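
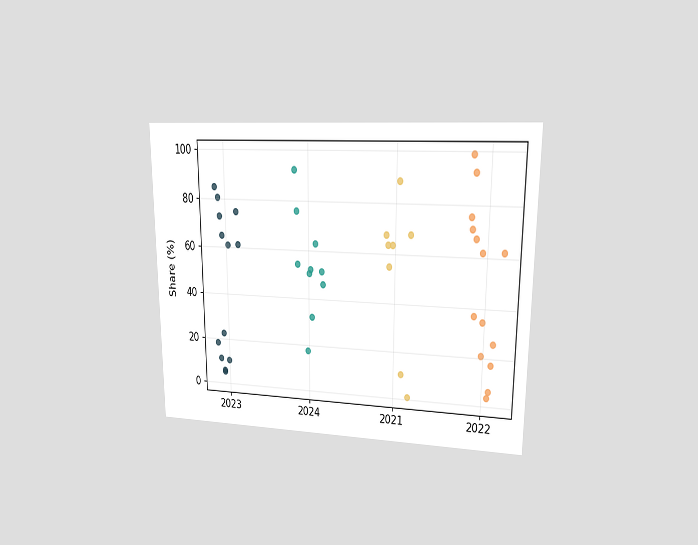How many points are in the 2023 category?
13

The chart is viewed at a slight angle. Counting the markers in the 2023 column gives 13.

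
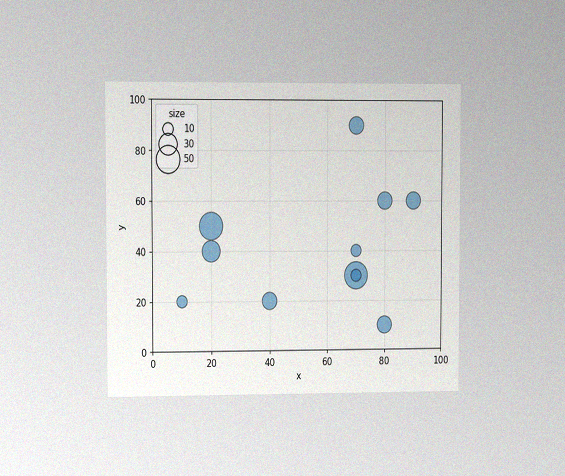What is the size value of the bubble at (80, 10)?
20

The chart is viewed slightly from the left, with some photo noise. Matching the bubble at (80, 10) against the size legend gives 20.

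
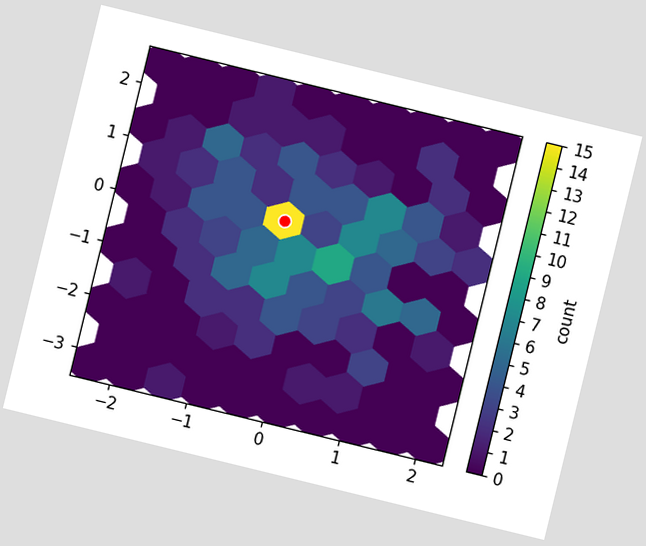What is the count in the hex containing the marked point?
15

The chart is tilted about 14° clockwise. The marked hex reads 15 on the colorbar.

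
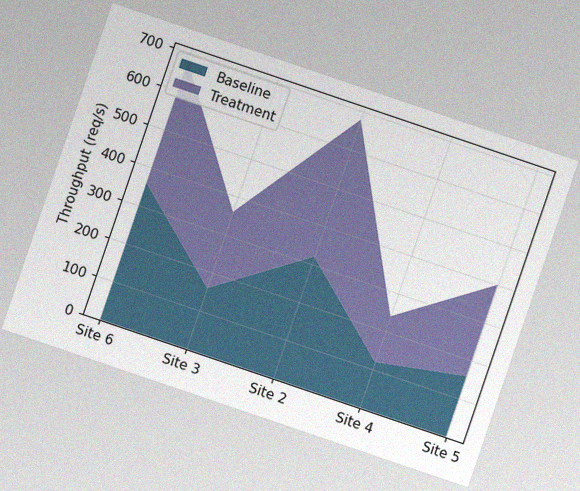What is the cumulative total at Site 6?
The chart is tilted about 19° clockwise, with some photo noise. The stacked total at Site 6 reaches 680req/s.

680req/s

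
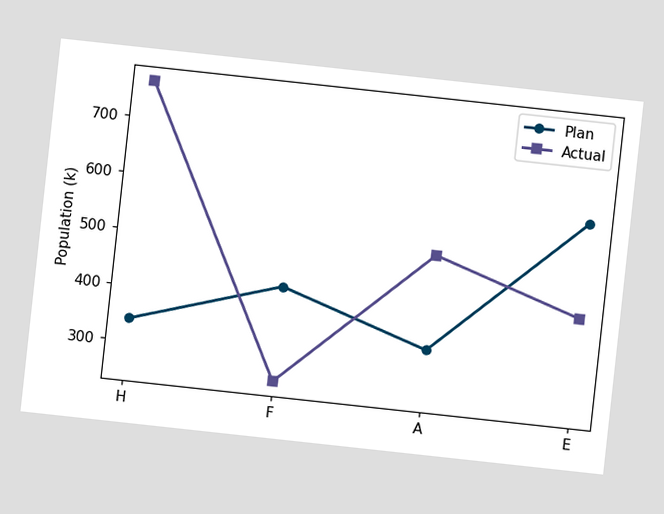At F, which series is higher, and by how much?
The chart is tilted about 6° clockwise. At F, Plan sits above the other line by 170k.

Plan, by 170k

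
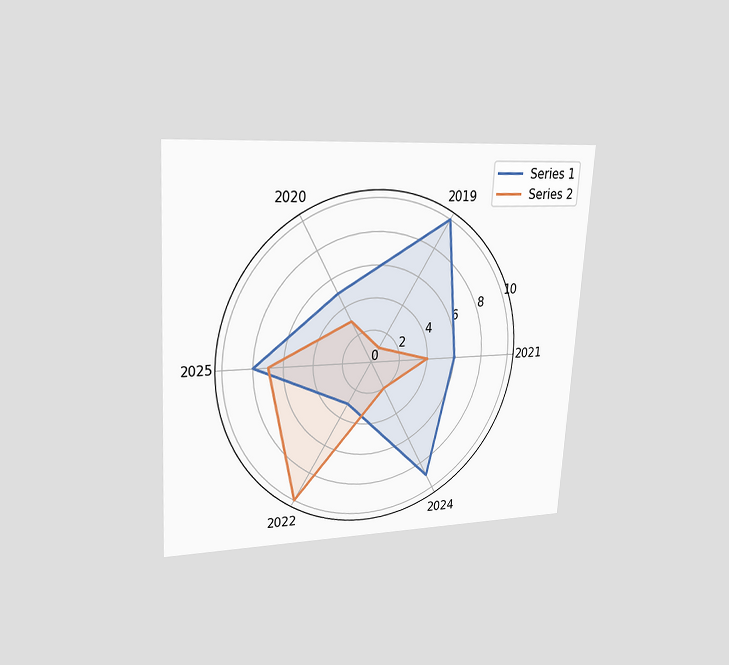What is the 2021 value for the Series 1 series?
6

The chart is tilted about 3° clockwise and viewed at a slight angle. On the 2021 axis, Series 1 reaches 6.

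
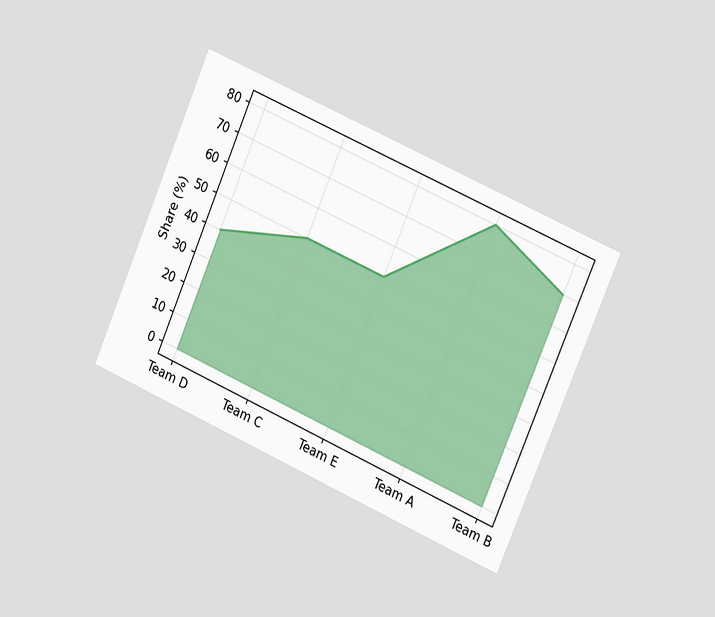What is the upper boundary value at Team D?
The chart is tilted about 23° clockwise and viewed slightly from the right. At Team D the upper boundary is at 40%.

40%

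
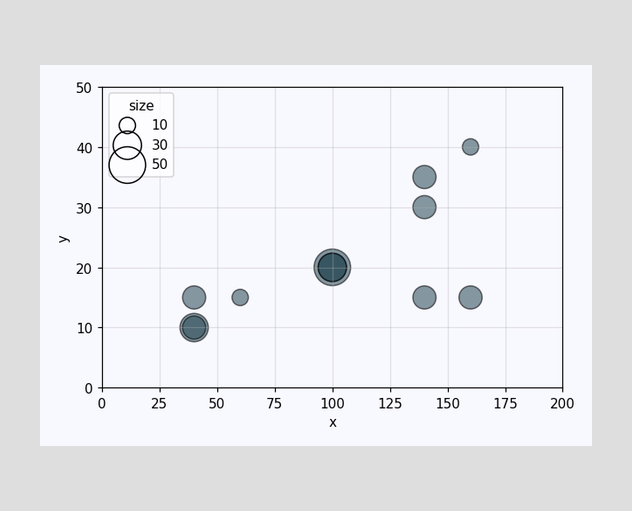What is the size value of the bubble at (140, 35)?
20

Matching the bubble at (140, 35) against the size legend gives 20.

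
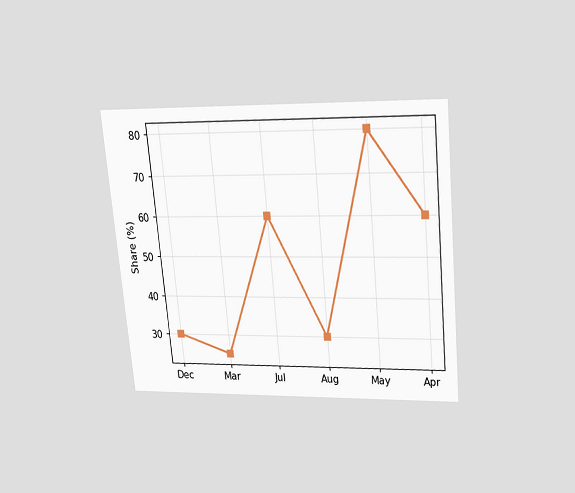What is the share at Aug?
30%

The chart is tilted about 5° counter-clockwise and viewed slightly from above. At Aug, the line is at 30%.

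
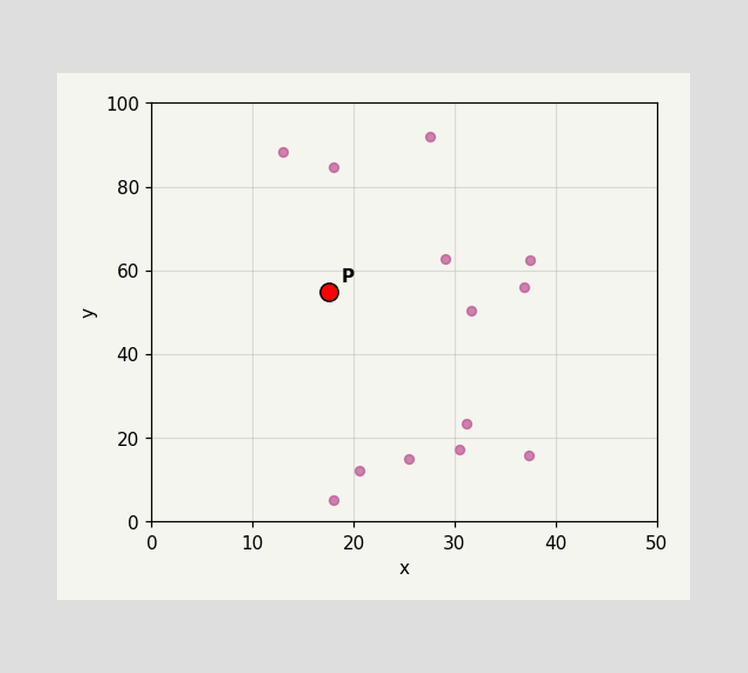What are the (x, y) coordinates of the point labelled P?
Following the gridlines from P to each axis, P sits at (17.5, 55).

(17.5, 55)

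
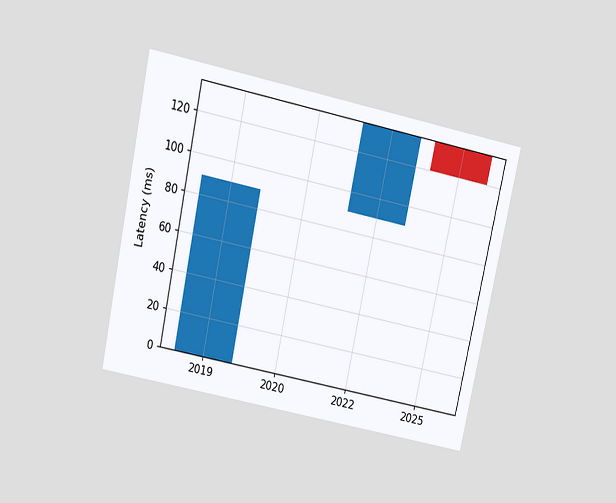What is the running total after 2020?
The chart is tilted about 12° clockwise and viewed slightly from above. After 2020 the running total reaches 90ms.

90ms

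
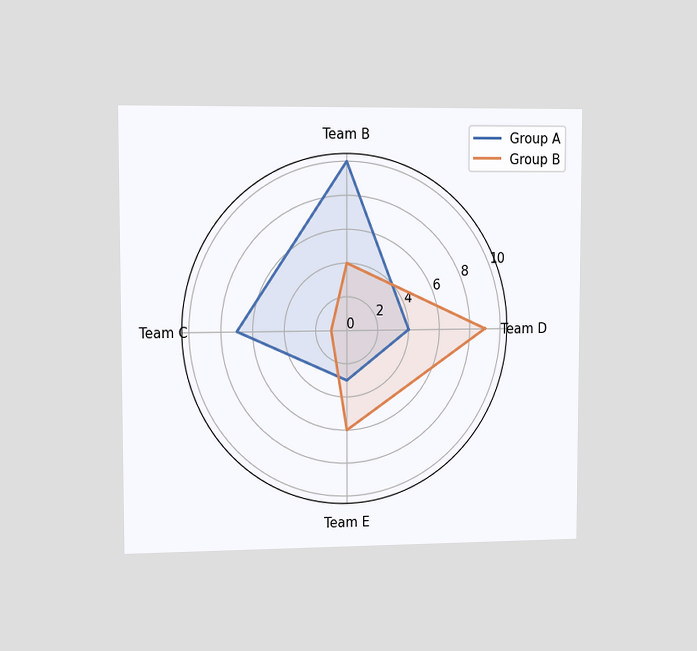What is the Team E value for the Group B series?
6

The chart is viewed slightly from the left. On the Team E axis, Group B reaches 6.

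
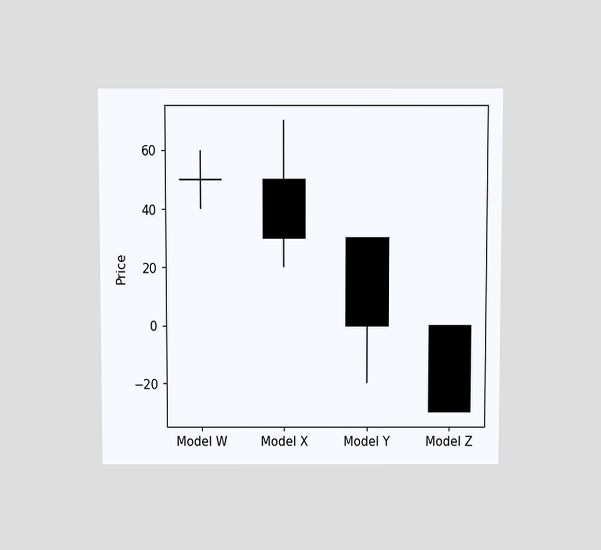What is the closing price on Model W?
The chart is viewed at a slight angle. The Model W candle closes at 50.

50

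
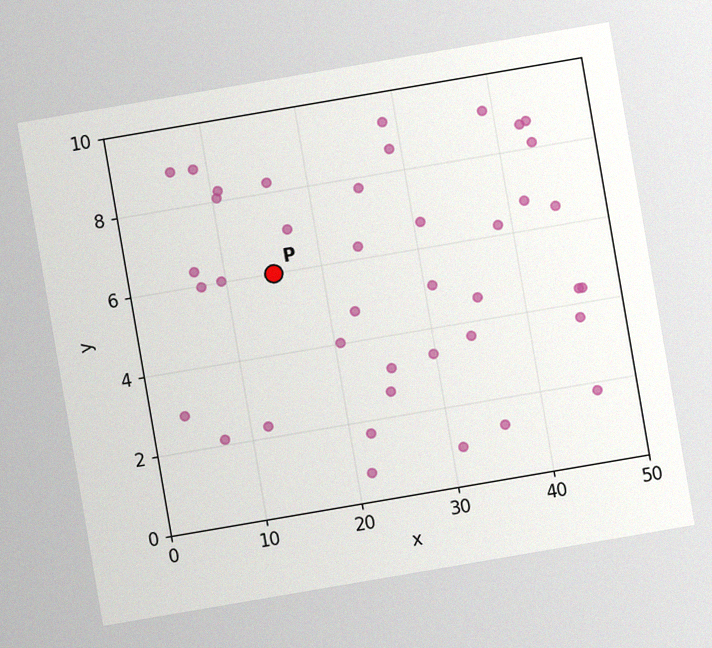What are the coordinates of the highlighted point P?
The chart is tilted about 10° counter-clockwise, with some photo noise. Following the gridlines from P to each axis, P sits at (15, 6).

(15, 6)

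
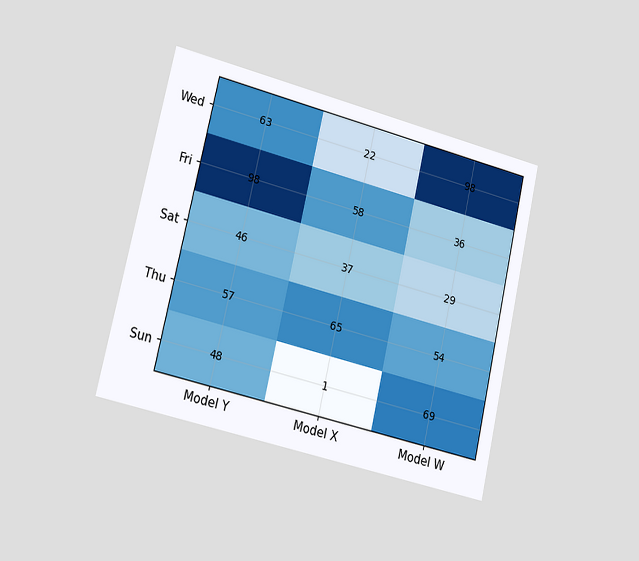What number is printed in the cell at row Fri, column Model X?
The chart is tilted about 13° clockwise and viewed slightly from the left. The (Fri, Model X) cell reads 58.

58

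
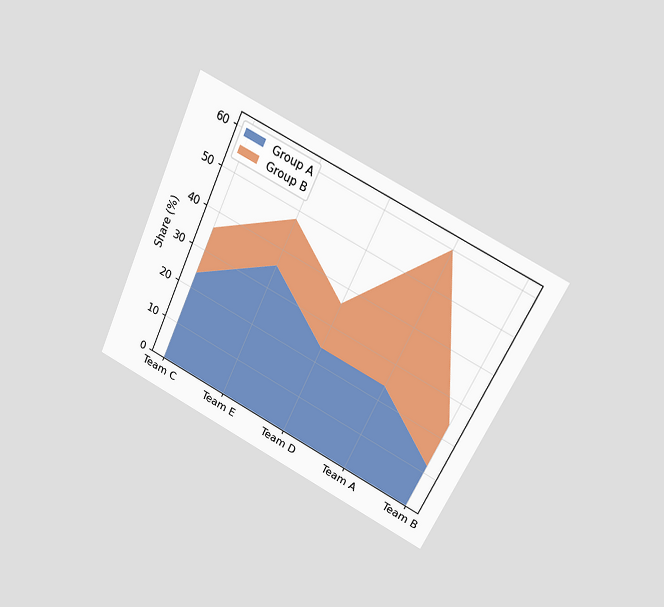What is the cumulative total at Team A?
The chart is tilted about 25° clockwise and viewed at a slight angle. The stacked total at Team A reaches 60%.

60%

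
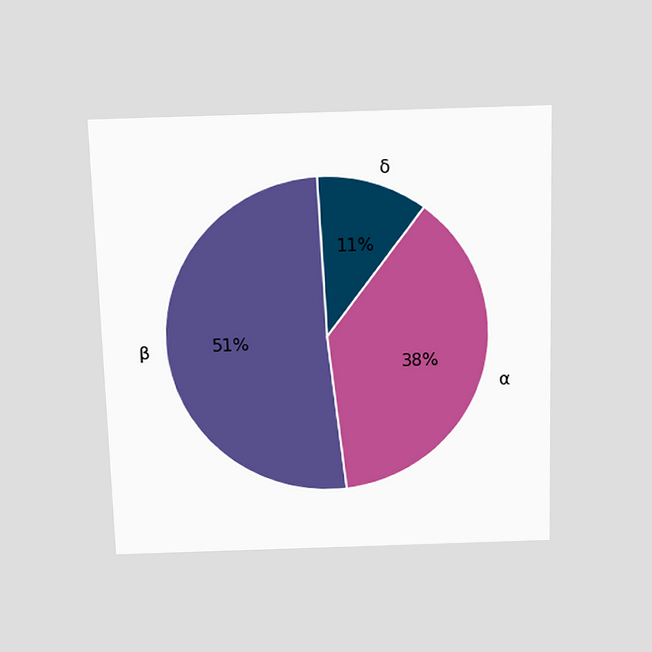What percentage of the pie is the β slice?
51%

The chart is viewed slightly from above. The β slice takes up 51% of the pie.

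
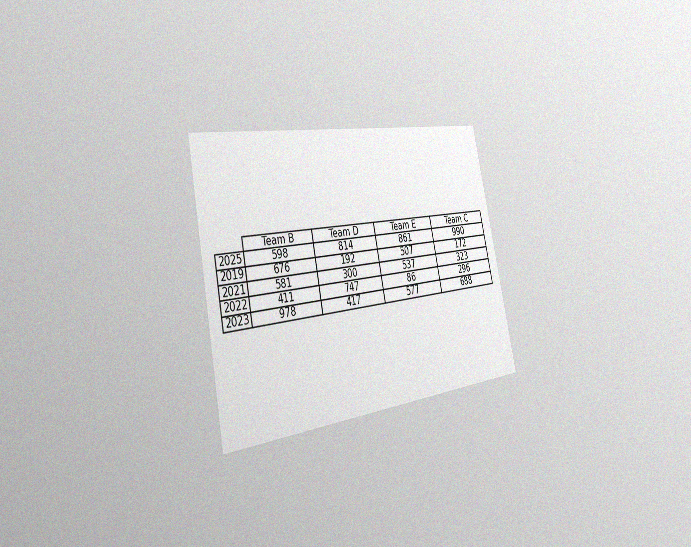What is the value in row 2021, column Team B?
581

The chart is tilted about 12° counter-clockwise and viewed slightly from the left, with some photo noise. The (2021, Team B) cell reads 581.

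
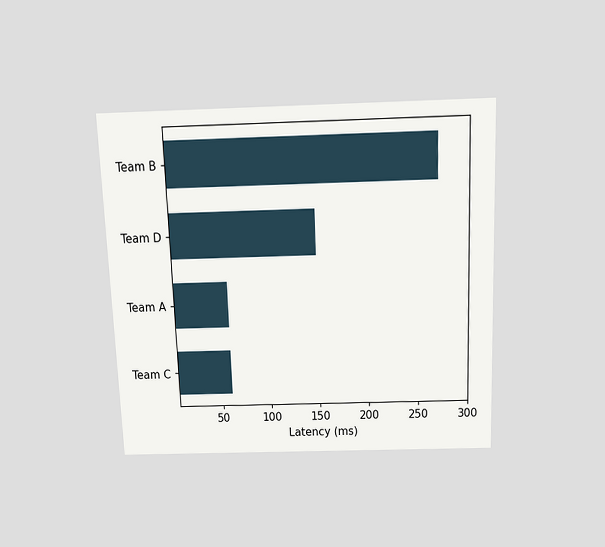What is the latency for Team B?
270ms

The chart is tilted about 2° counter-clockwise and viewed slightly from above. Reading along the chart's x-axis, the Team B bar reaches 270ms.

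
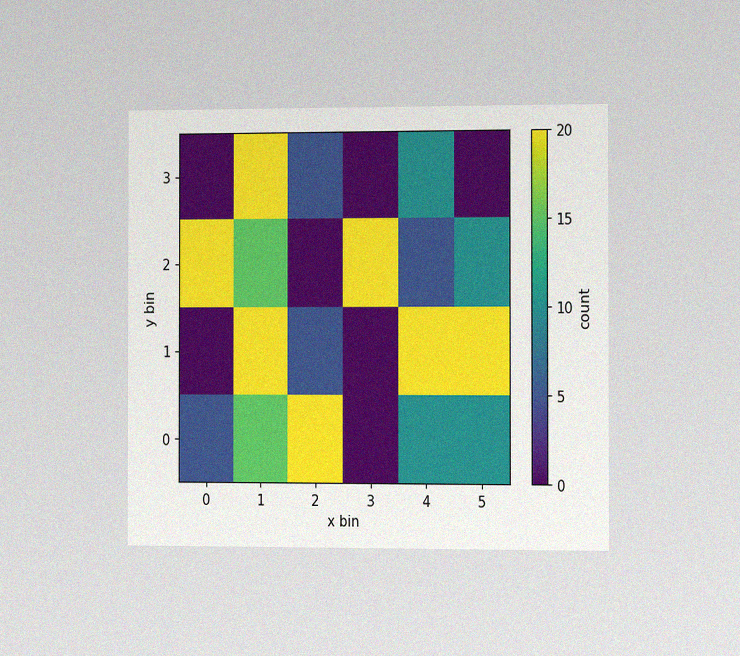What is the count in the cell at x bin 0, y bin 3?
0

The chart is viewed slightly from the right, with some photo noise. Matching the cell (0, 3) against the colorbar gives 0.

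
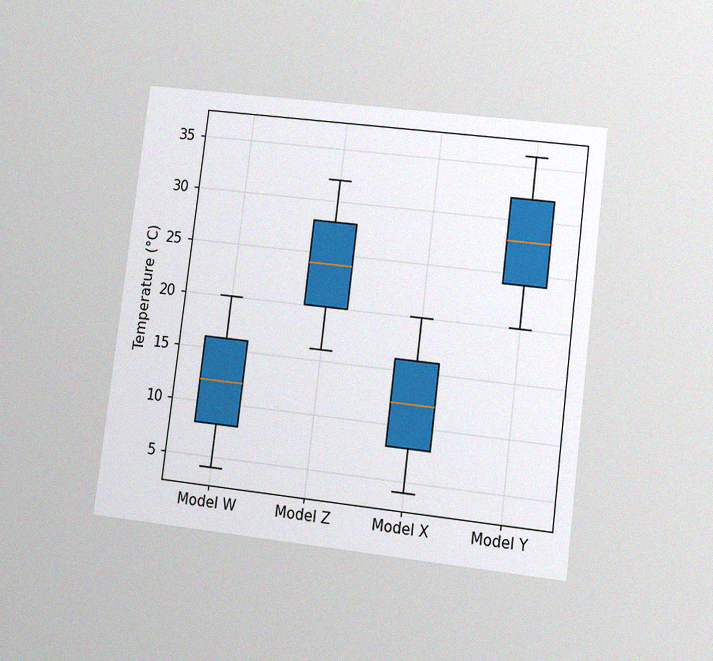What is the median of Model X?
12°C

The chart is tilted about 7° clockwise and viewed at a slight angle, with some photo noise. The median line in the Model X box sits at 12°C.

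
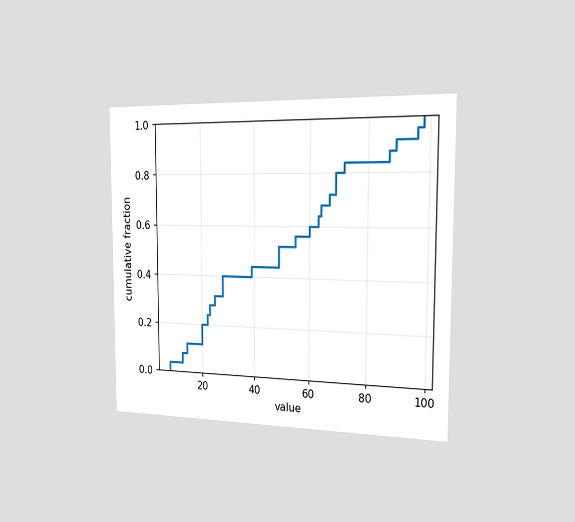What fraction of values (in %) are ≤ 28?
The chart is viewed slightly from the right. At x=28 the ECDF step is at 40%.

40%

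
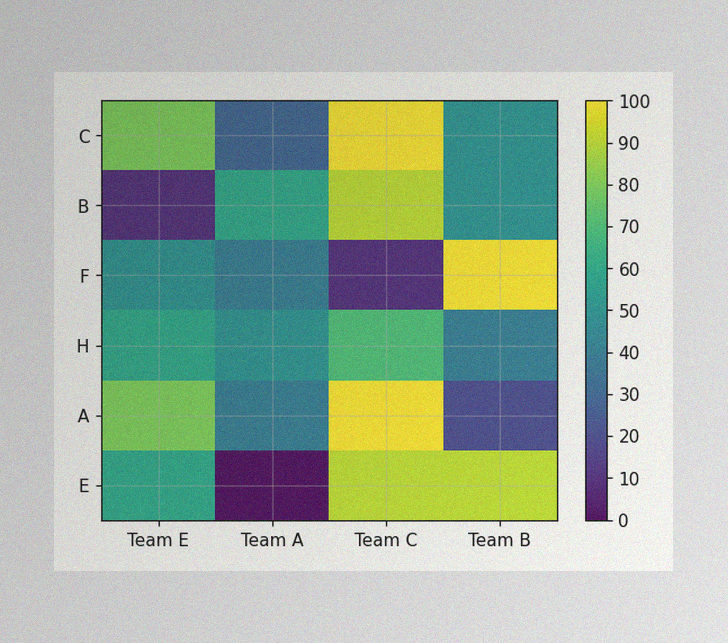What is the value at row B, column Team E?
The image has some photo noise and uneven lighting. Matching cell (B, Team E) against the colorbar gives 10.

10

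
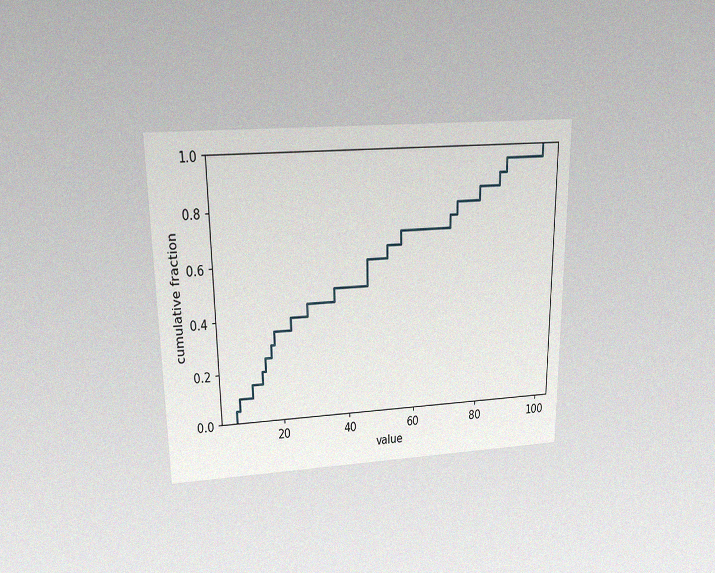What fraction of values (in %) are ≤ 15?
The chart is viewed slightly from above, with some photo noise. At x=15 the ECDF step is at 25%.

25%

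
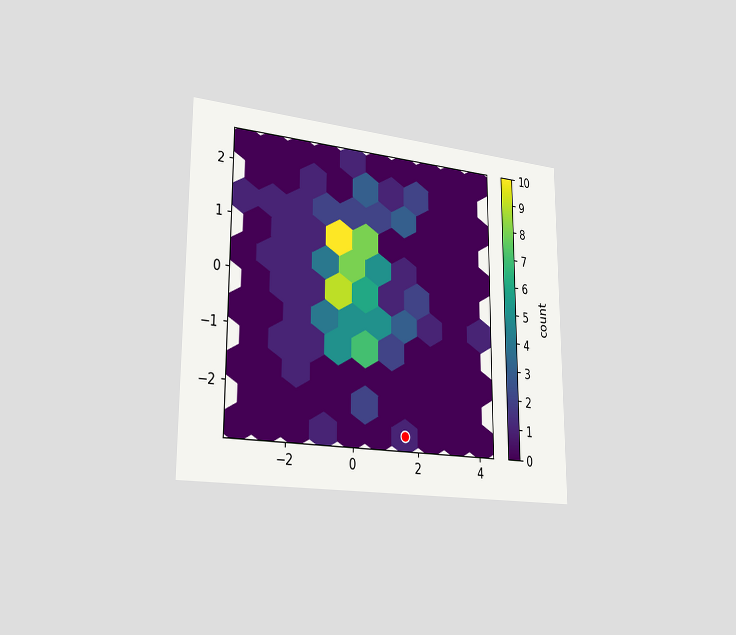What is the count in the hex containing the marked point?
1

The chart is viewed slightly from the left. The marked hex reads 1 on the colorbar.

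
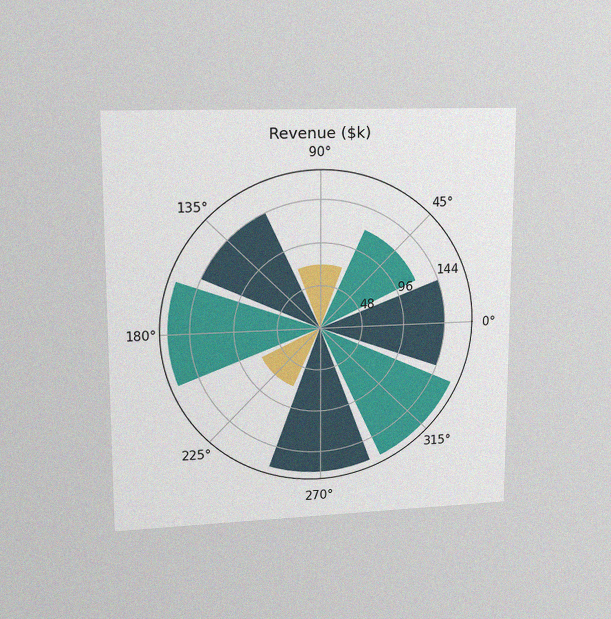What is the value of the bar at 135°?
The chart is viewed at a slight angle, with some photo noise. The bar at 135° reaches $144k on the radial axis.

$144k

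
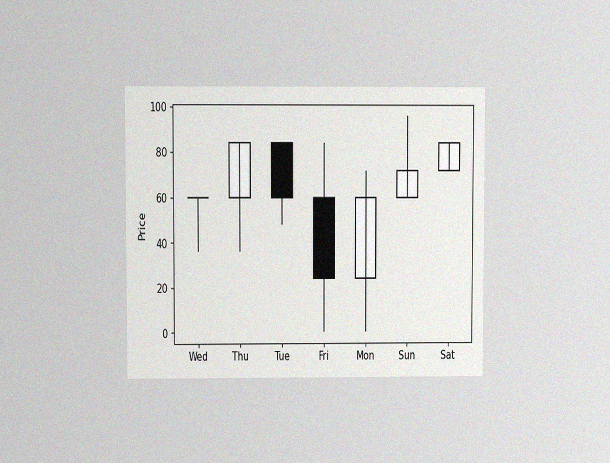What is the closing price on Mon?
The chart is viewed at a slight angle, with some photo noise. The Mon candle closes at 60.

60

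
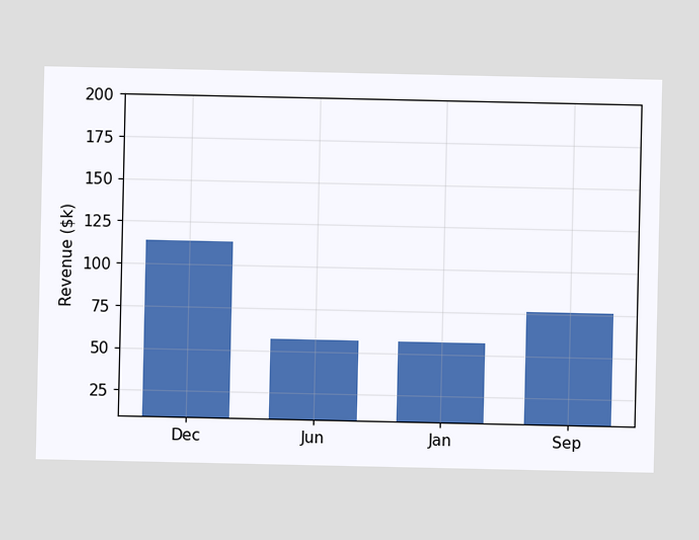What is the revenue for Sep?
$76k

Reading along the chart's y-axis, the Sep bar reaches $76k.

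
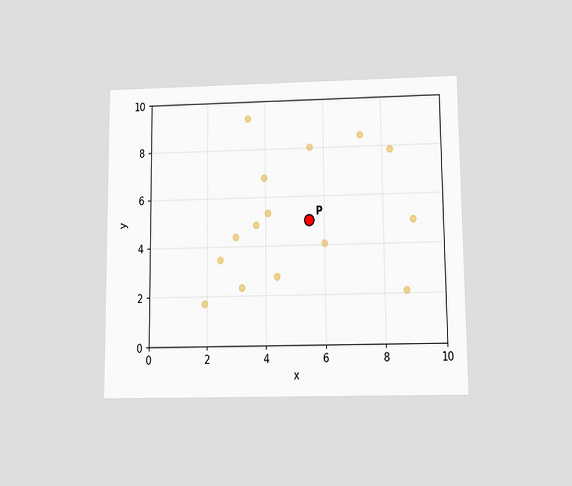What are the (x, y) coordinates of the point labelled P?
The chart is viewed slightly from below. Following the gridlines from P to each axis, P sits at (5.5, 5).

(5.5, 5)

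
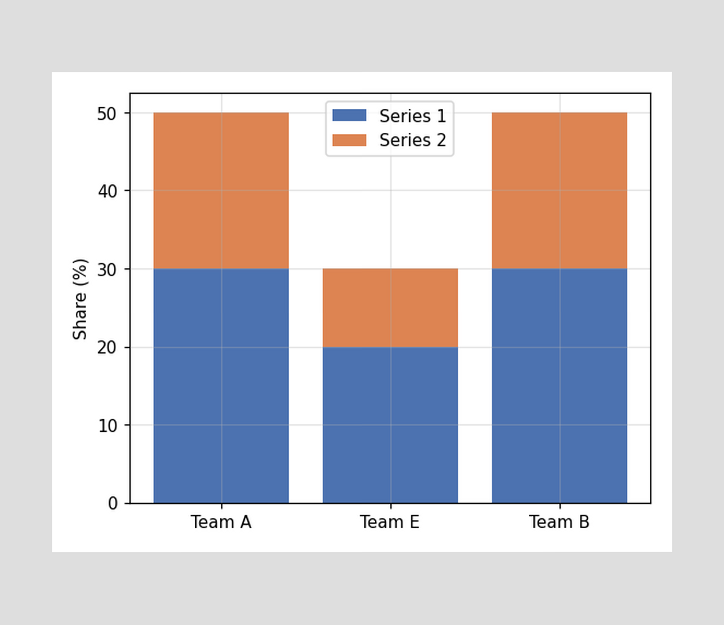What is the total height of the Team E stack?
The Team E stack's top reaches 30% on the y-axis.

30%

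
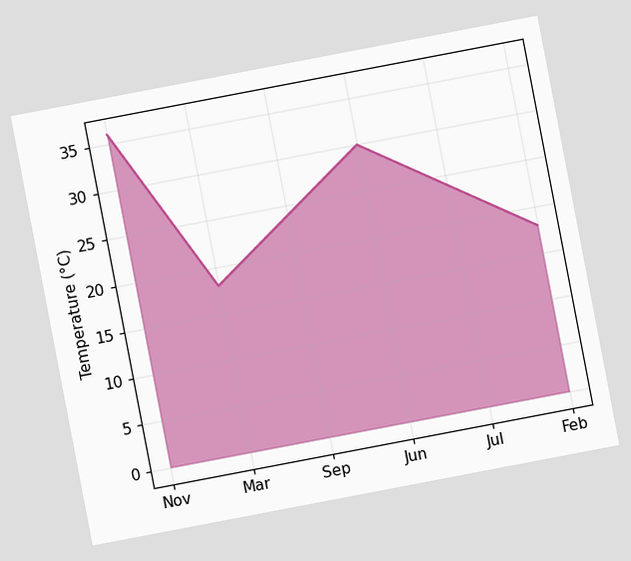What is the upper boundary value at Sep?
24°C

The chart is tilted about 11° counter-clockwise. At Sep the upper boundary is at 24°C.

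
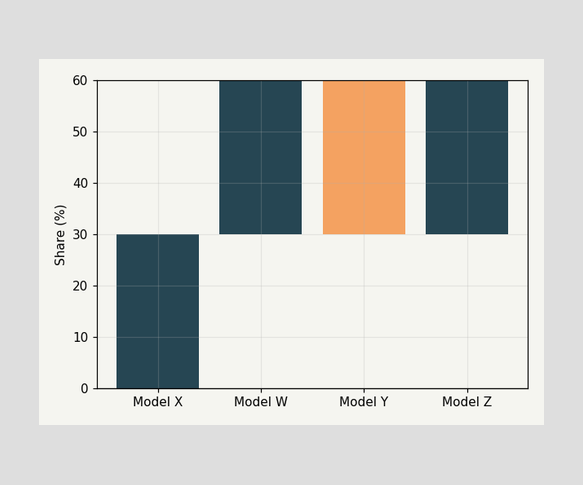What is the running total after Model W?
After Model W the running total reaches 60%.

60%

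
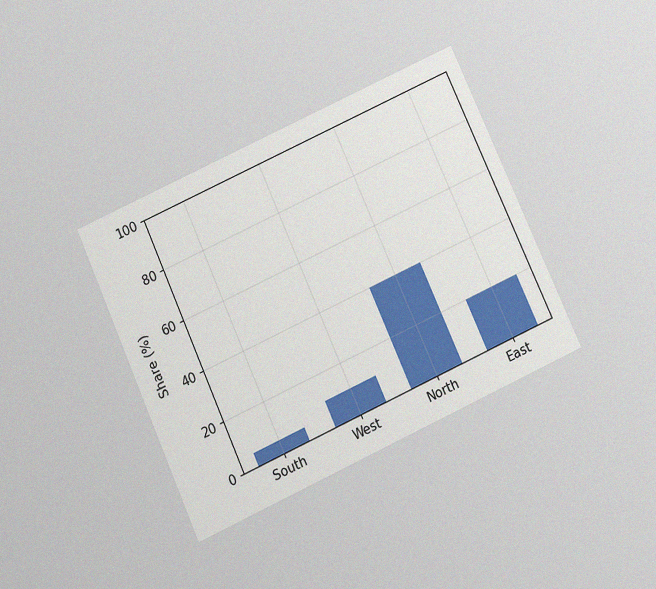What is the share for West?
The chart is tilted about 24° counter-clockwise and viewed slightly from below, with some photo noise. Reading along the chart's y-axis, the West bar reaches 10%.

10%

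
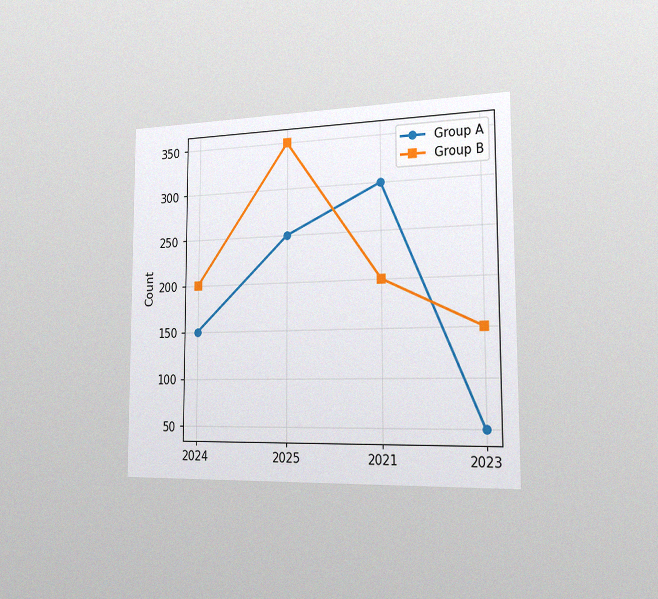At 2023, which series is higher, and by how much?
Group B, by 100

The chart is viewed slightly from the right, with some photo noise. At 2023, Group B sits above the other line by 100.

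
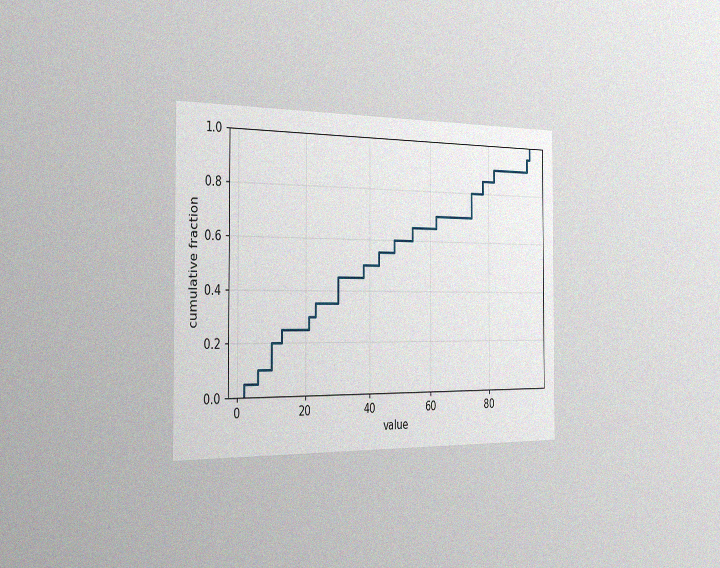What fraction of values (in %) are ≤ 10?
The chart is viewed slightly from the left, with some photo noise. At x=10 the ECDF step is at 20%.

20%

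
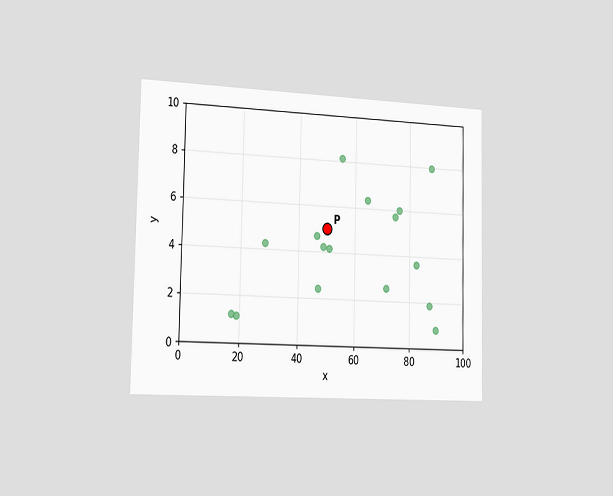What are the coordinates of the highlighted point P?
(50, 5)

The chart is viewed slightly from the left. Following the gridlines from P to each axis, P sits at (50, 5).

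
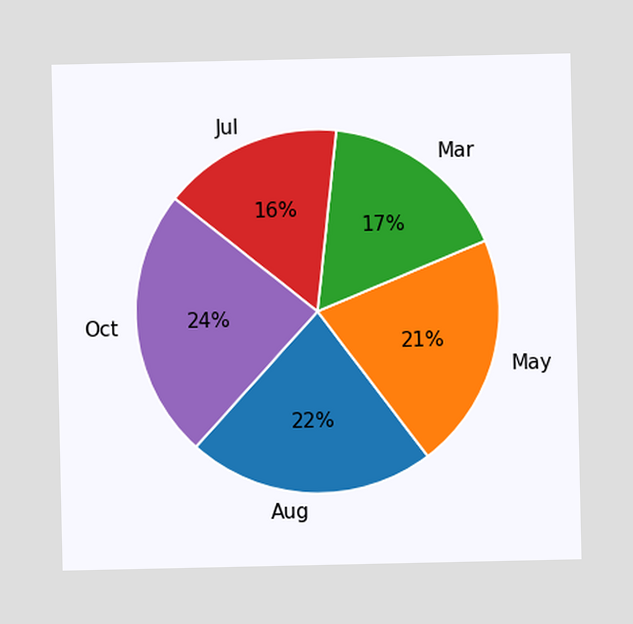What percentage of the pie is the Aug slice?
22%

The Aug slice takes up 22% of the pie.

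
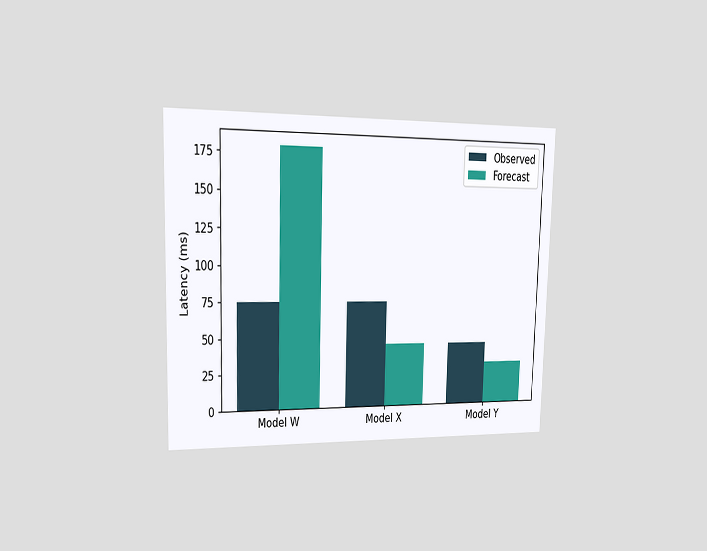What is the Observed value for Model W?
75ms

The chart is viewed slightly from the left. The Observed bar at Model W reaches 75ms on the y-axis.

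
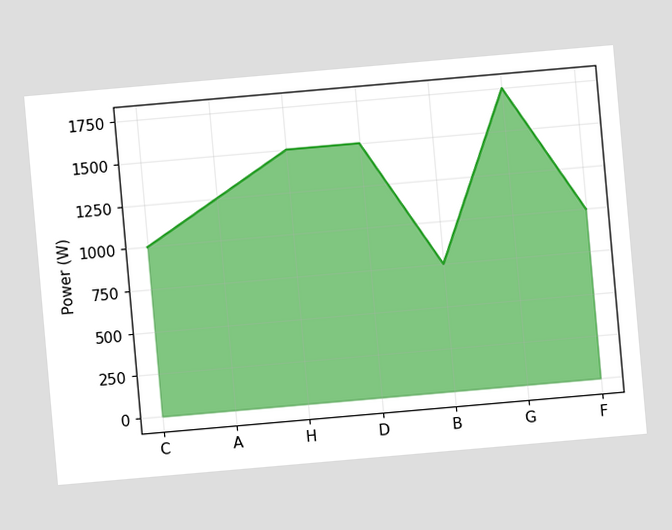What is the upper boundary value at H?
1500W

The chart is tilted about 5° counter-clockwise. At H the upper boundary is at 1500W.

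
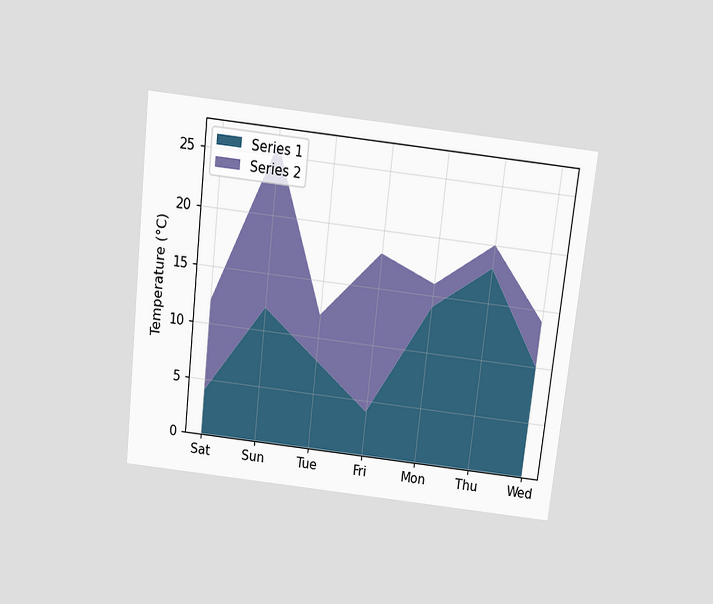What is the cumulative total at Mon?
The chart is tilted about 6° clockwise and viewed slightly from above. The stacked total at Mon reaches 16°C.

16°C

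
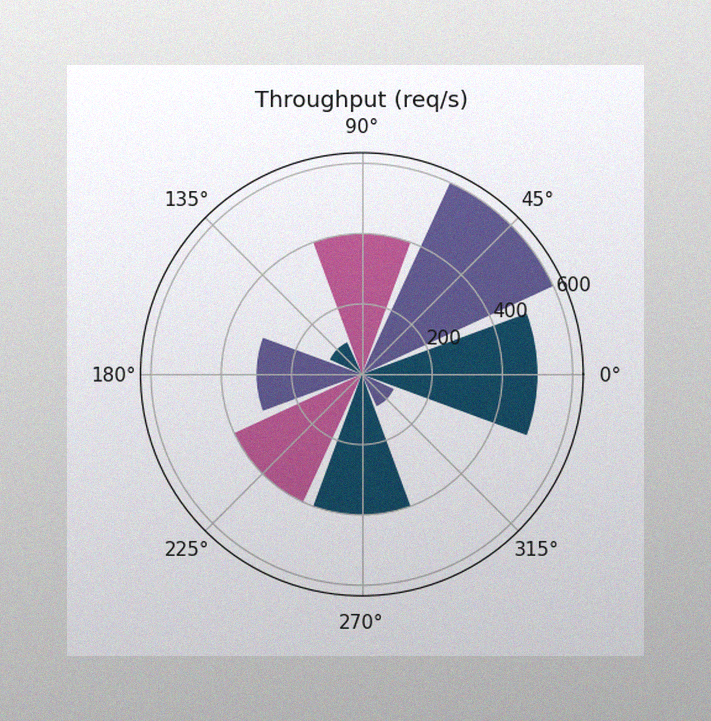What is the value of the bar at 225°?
The image has some photo noise and uneven lighting. The bar at 225° reaches 400req/s on the radial axis.

400req/s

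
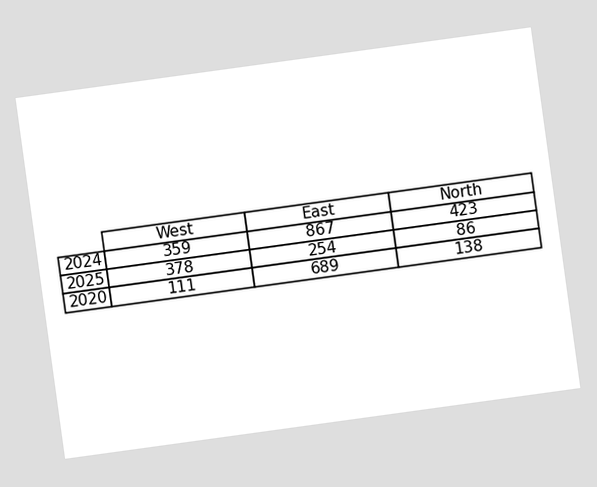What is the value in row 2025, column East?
The chart is tilted about 8° counter-clockwise. The (2025, East) cell reads 254.

254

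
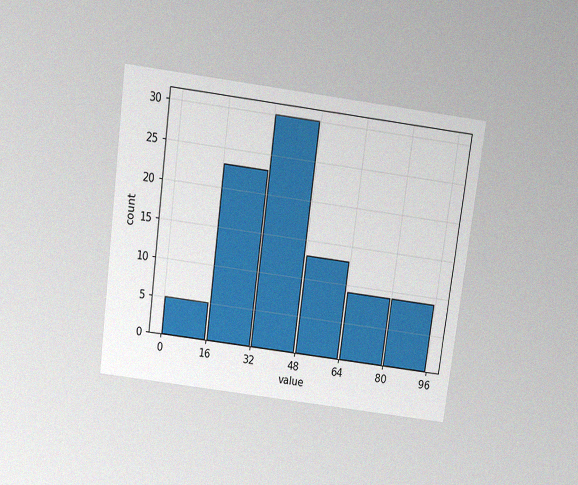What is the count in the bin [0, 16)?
The chart is tilted about 8° clockwise and viewed slightly from above, with some photo noise. The [0, 16) bin has height 5.

5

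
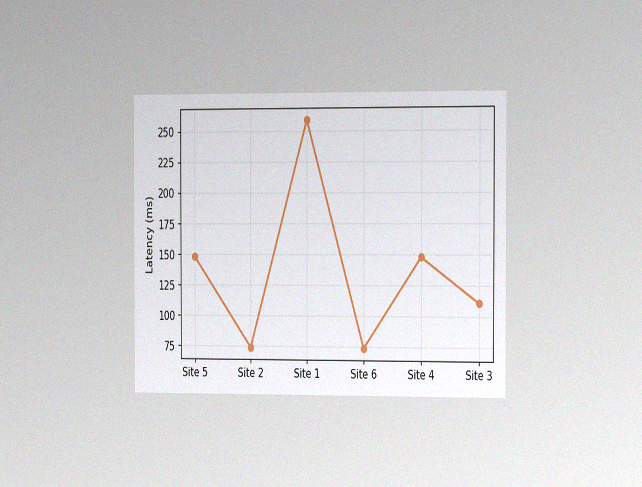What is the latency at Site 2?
74ms

The chart is viewed slightly from the right, with some photo noise. At Site 2, the line is at 74ms.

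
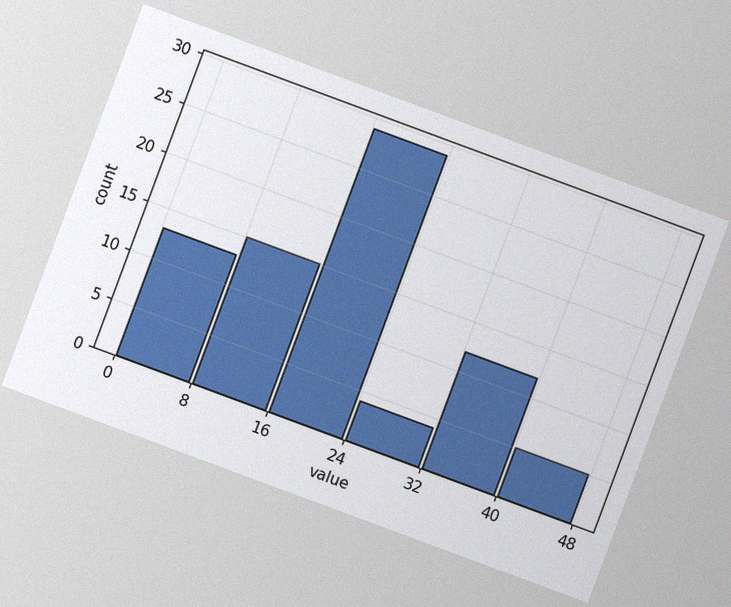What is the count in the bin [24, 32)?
4

The chart is tilted about 20° clockwise, with some photo noise. The [24, 32) bin has height 4.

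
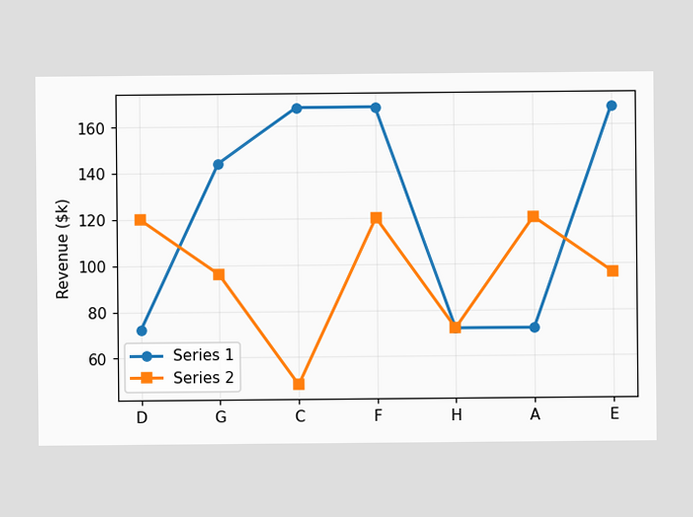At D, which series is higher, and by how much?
Series 2, by $48k

At D, Series 2 sits above the other line by $48k.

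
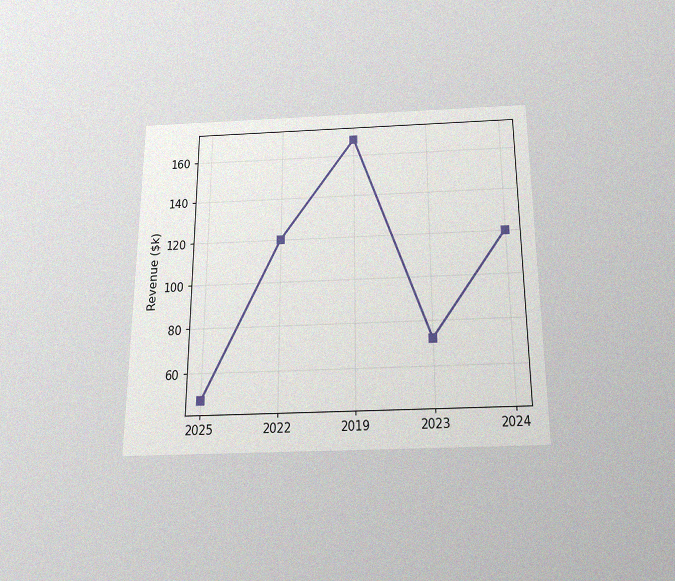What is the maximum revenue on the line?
$168k

The chart is viewed slightly from below, with some photo noise. The highest point is at 2019, and reading across to the y-axis gives $168k.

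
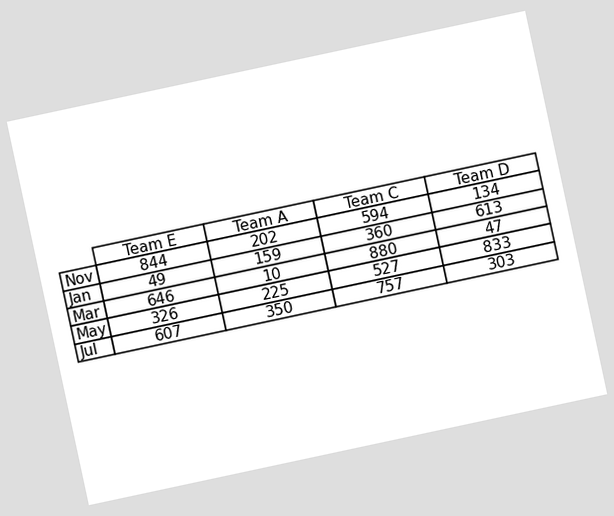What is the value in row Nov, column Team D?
134

The chart is tilted about 12° counter-clockwise. The (Nov, Team D) cell reads 134.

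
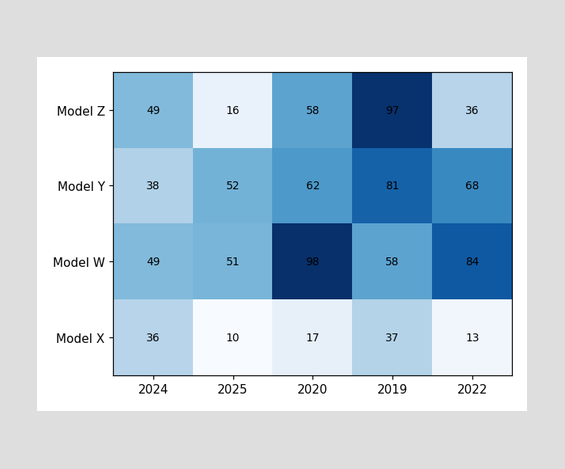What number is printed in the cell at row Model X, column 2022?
13

The (Model X, 2022) cell reads 13.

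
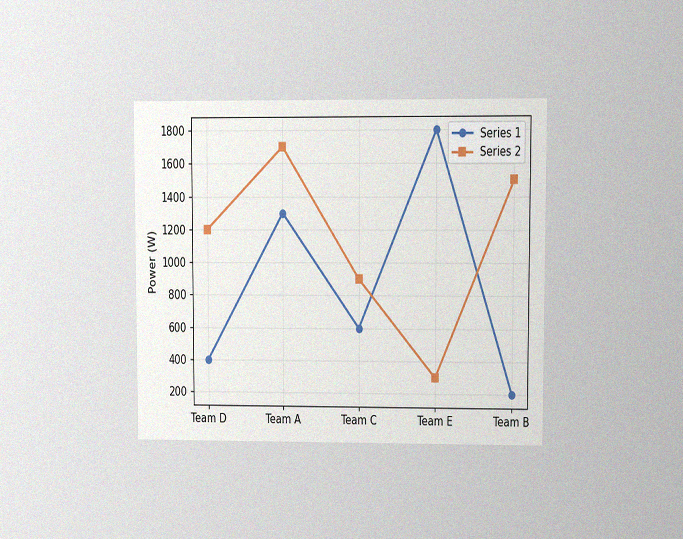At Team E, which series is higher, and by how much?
The chart is viewed at a slight angle, with some photo noise. At Team E, Series 1 sits above the other line by 1500W.

Series 1, by 1500W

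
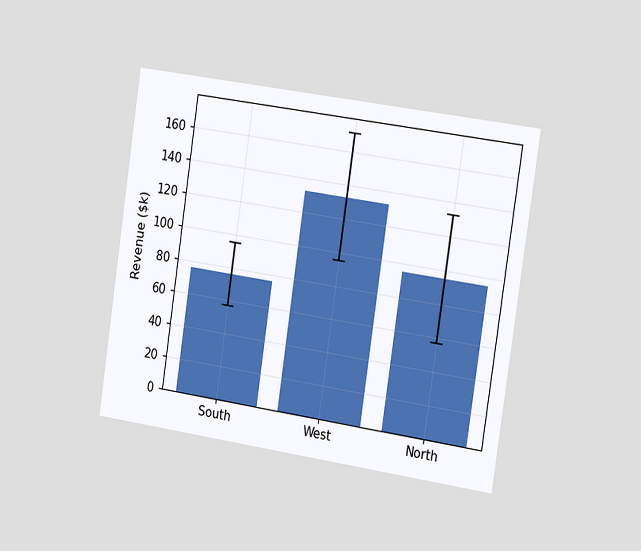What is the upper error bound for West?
The chart is tilted about 8° clockwise and viewed slightly from the right. The West bar's upper whisker reaches $171k.

$171k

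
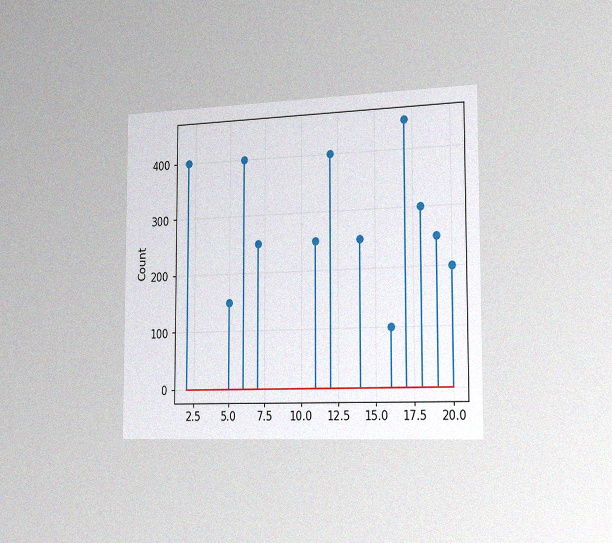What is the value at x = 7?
250

The chart is viewed slightly from the right, with some photo noise. The stem at x=7 reaches 250.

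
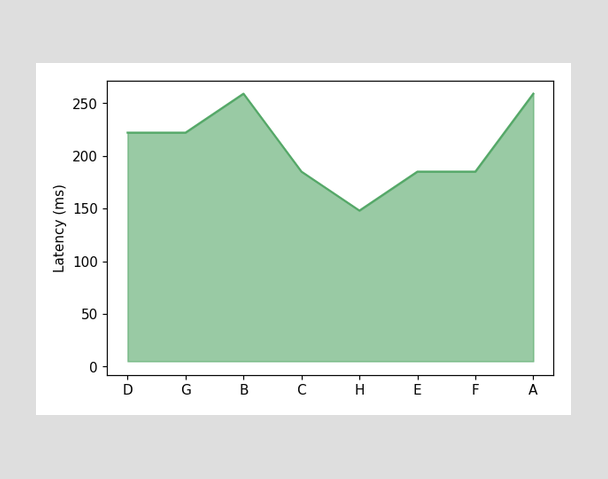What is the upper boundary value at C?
At C the upper boundary is at 185ms.

185ms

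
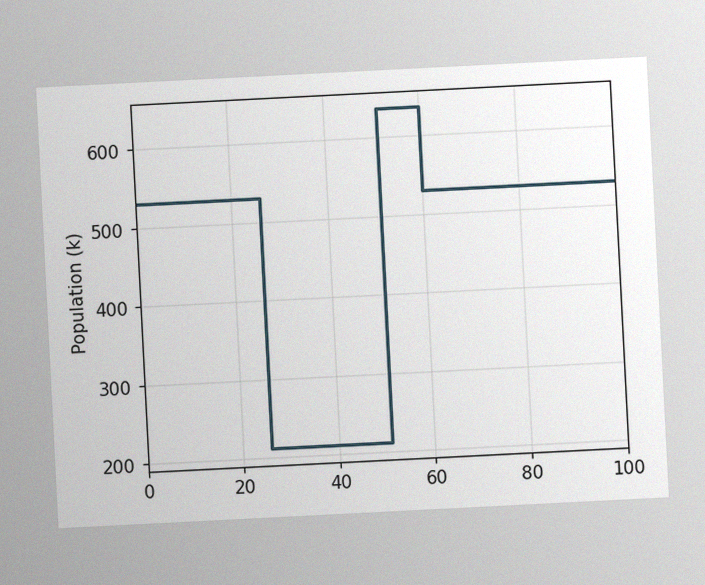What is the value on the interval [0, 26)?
530k

The chart is tilted about 3° counter-clockwise, with some photo noise. On [0, 26) the step sits at 530k.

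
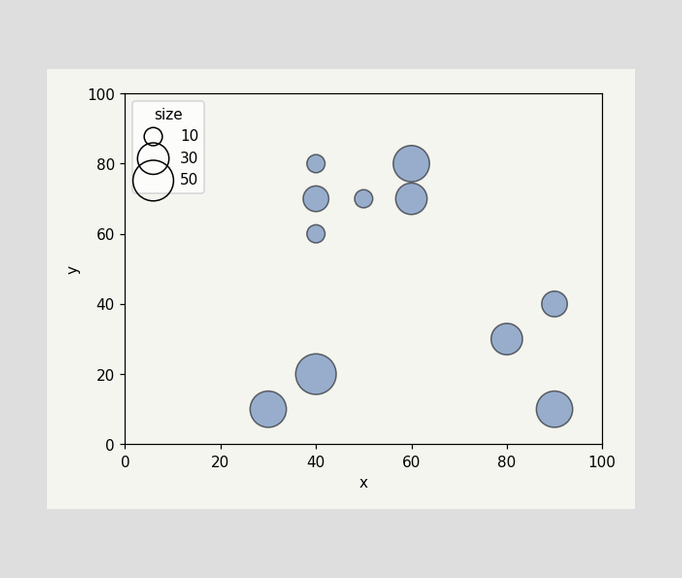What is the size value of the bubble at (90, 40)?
Matching the bubble at (90, 40) against the size legend gives 20.

20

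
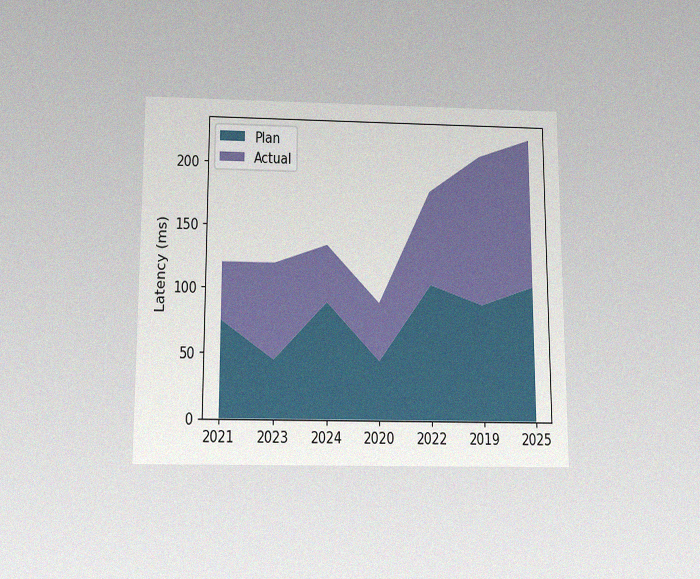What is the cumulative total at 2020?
The chart is viewed slightly from below, with some photo noise. The stacked total at 2020 reaches 90ms.

90ms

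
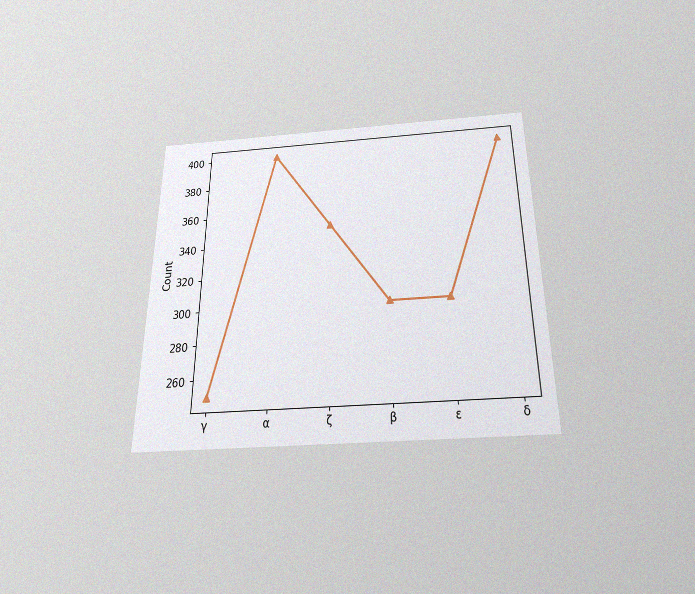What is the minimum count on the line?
250

The chart is viewed slightly from below, with some photo noise. The lowest point is at γ, and reading across to the y-axis gives 250.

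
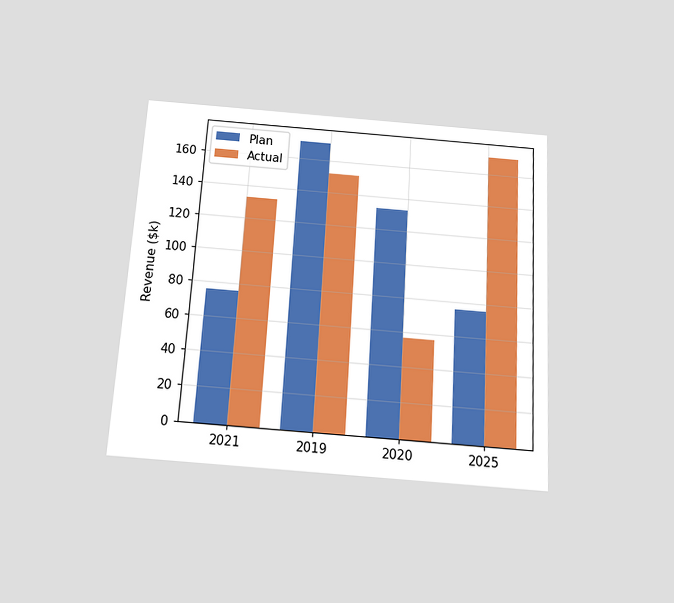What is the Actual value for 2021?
$133k

The chart is tilted about 3° clockwise and viewed slightly from below. The Actual bar at 2021 reaches $133k on the y-axis.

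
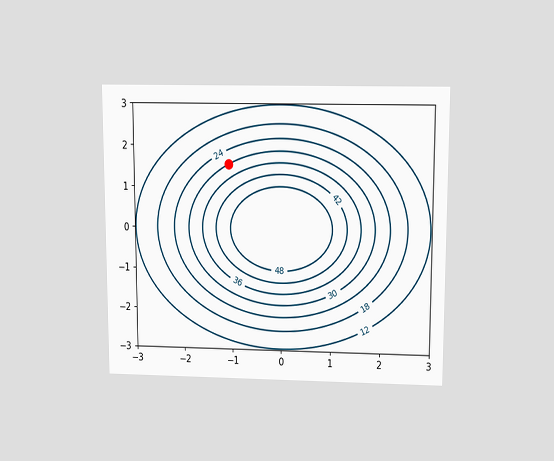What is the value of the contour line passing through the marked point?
30

The chart is viewed slightly from above. The marked point sits on the contour labelled 30.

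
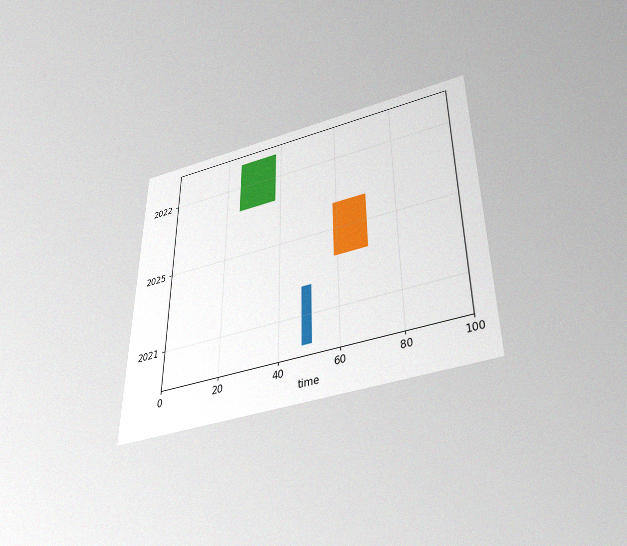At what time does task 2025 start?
59

The chart is viewed slightly from below, with some photo noise. The 2025 bar begins at t=59.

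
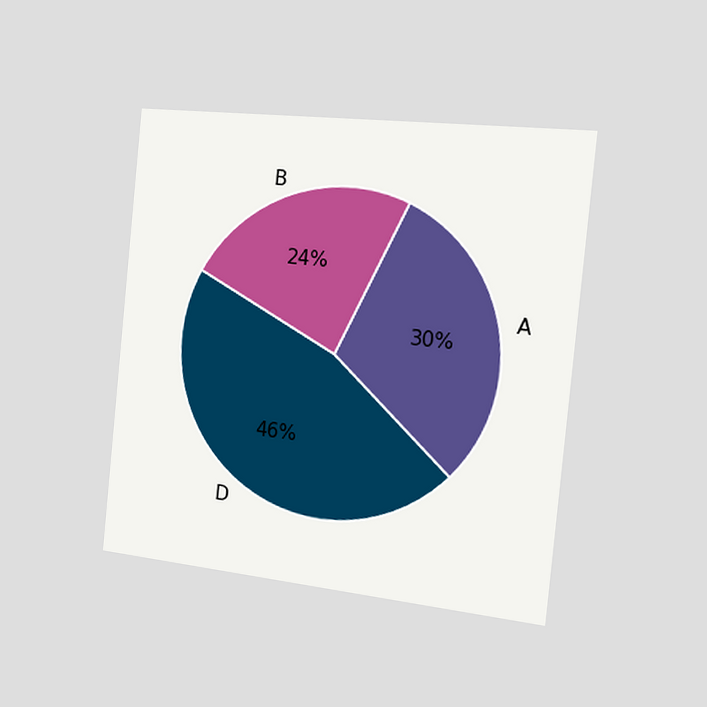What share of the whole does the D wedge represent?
The chart is tilted about 6° clockwise and viewed slightly from the right. The D slice takes up 46% of the pie.

46%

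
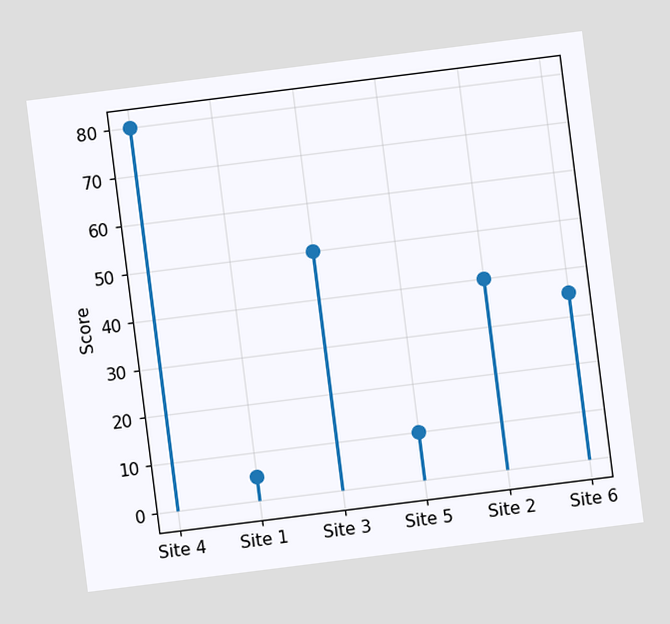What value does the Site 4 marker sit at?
80

The chart is tilted about 7° counter-clockwise. The Site 4 marker sits at 80.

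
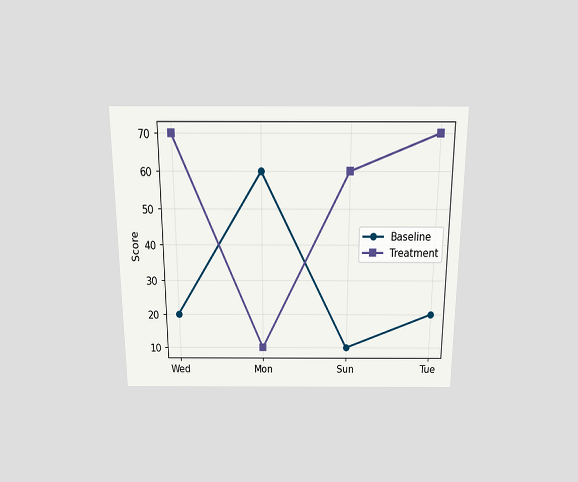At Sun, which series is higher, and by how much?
Treatment, by 50

The chart is viewed slightly from above. At Sun, Treatment sits above the other line by 50.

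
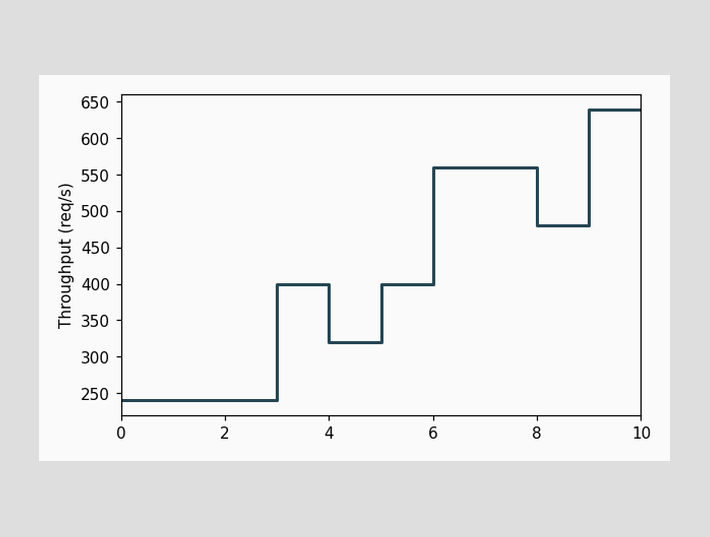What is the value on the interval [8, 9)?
480req/s

On [8, 9) the step sits at 480req/s.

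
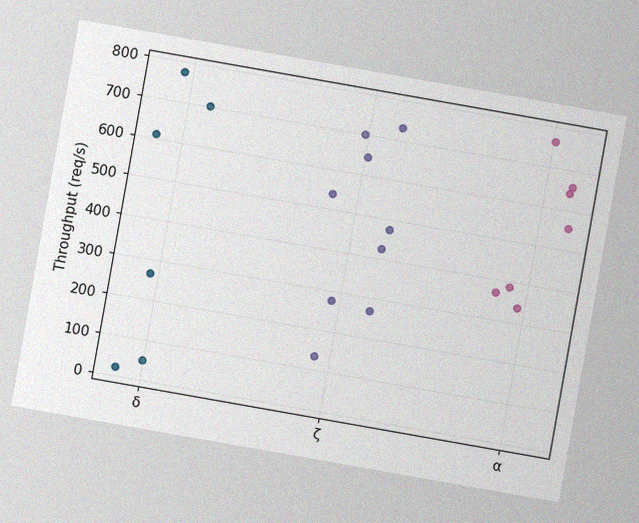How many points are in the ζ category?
The chart is tilted about 10° clockwise, with some photo noise. Counting the markers in the ζ column gives 9.

9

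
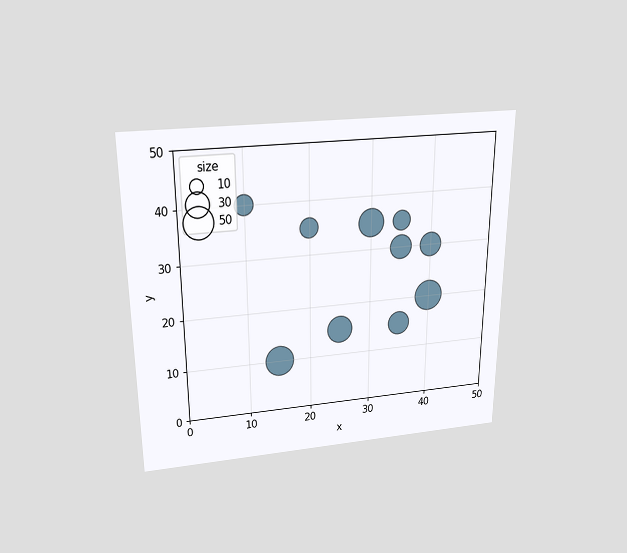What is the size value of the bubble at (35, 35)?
The chart is viewed slightly from above. Matching the bubble at (35, 35) against the size legend gives 20.

20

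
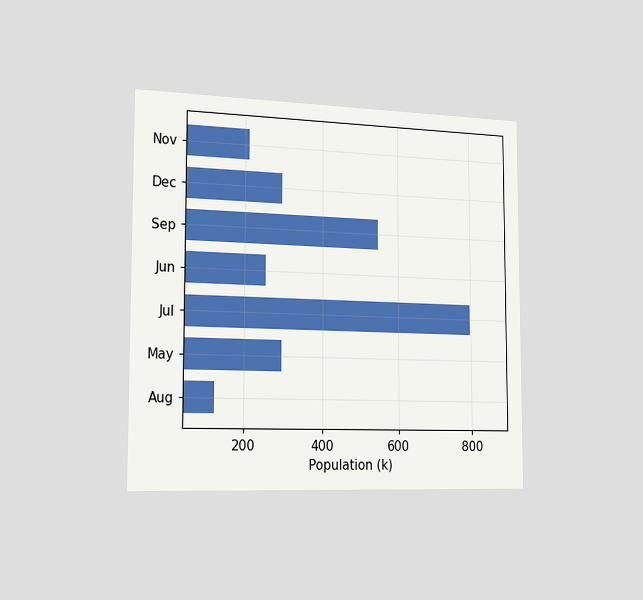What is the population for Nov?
The chart is viewed slightly from the left. Reading along the chart's x-axis, the Nov bar reaches 210k.

210k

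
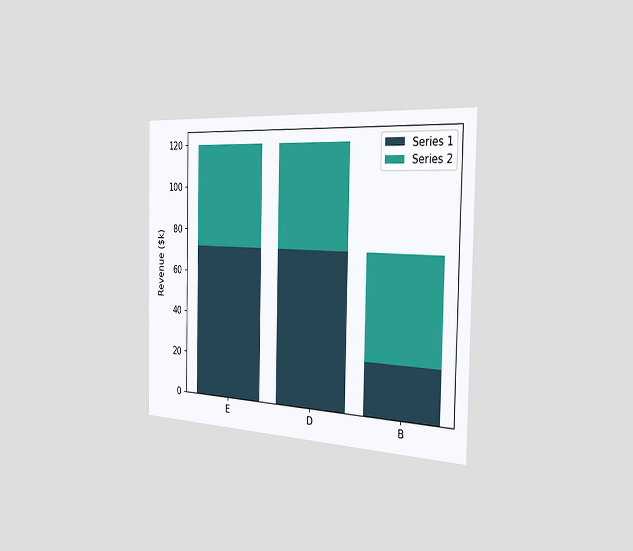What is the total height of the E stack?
$120k

The chart is viewed slightly from the right. The E stack's top reaches $120k on the y-axis.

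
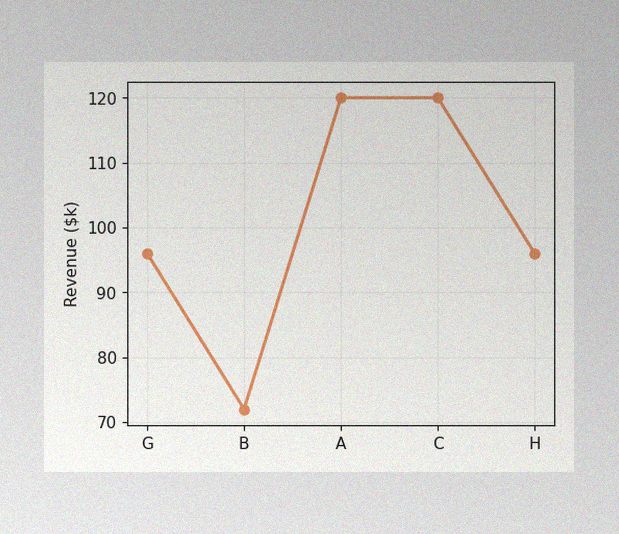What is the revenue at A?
$120k

The image has some photo noise and uneven lighting. At A, the line is at $120k.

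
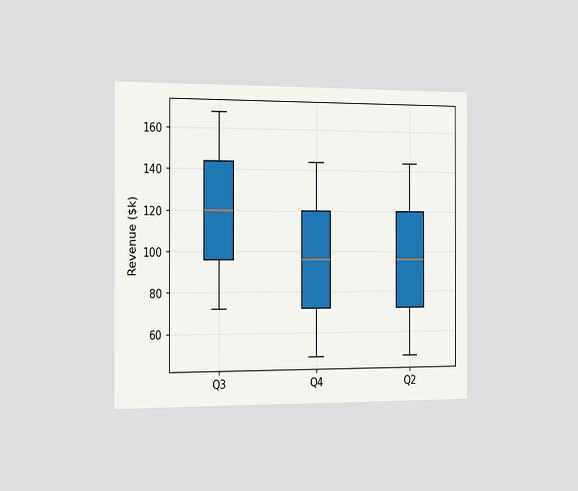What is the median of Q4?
$96k

The chart is viewed slightly from the left. The median line in the Q4 box sits at $96k.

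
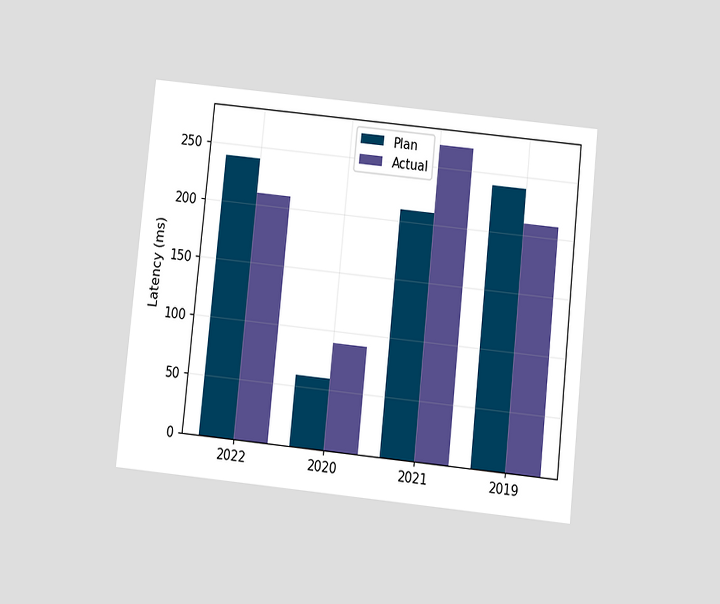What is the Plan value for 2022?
The chart is tilted about 6° clockwise and viewed slightly from below. The Plan bar at 2022 reaches 240ms on the y-axis.

240ms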